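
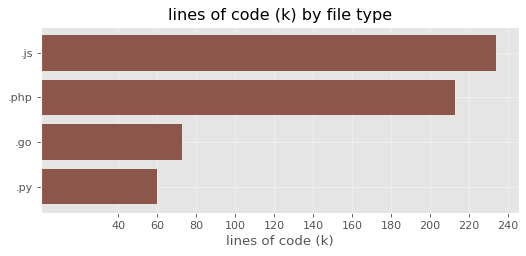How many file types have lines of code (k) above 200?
Above 200: .js, .php.

2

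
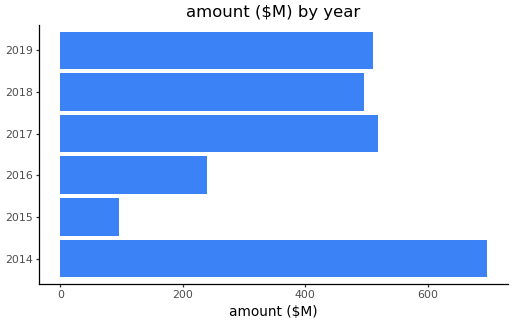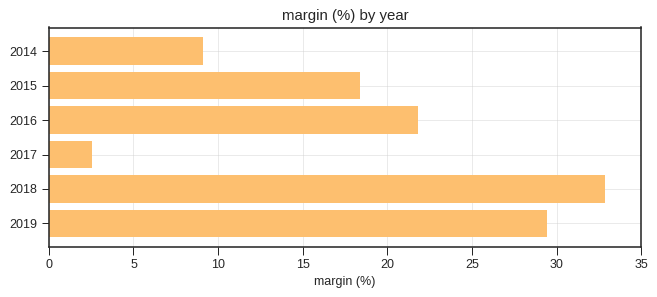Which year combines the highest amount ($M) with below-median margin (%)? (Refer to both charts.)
Chart 2 median margin (%) ≈ 20; below-median years: 2014, 2015, 2017. Among those, 2014 has the highest amount ($M) (≈ 700).

2014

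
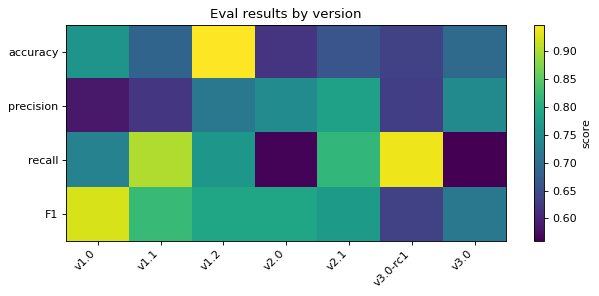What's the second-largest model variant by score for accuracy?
v1.0

Top 3 for accuracy: v1.2 ≈ 0.95, v1.0 ≈ 0.75, v3.0 ≈ 0.70.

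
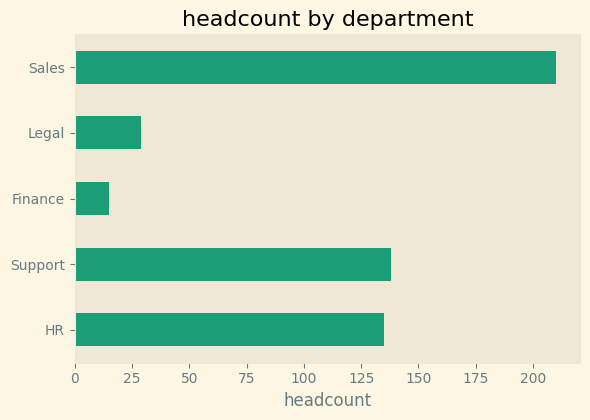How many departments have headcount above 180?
Above 180: Sales.

1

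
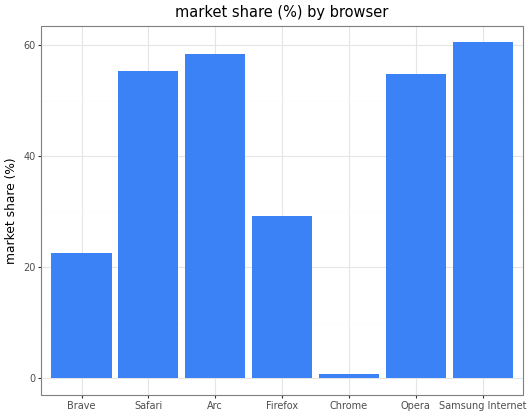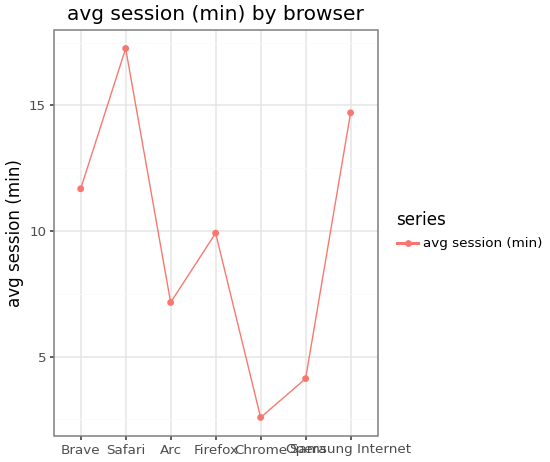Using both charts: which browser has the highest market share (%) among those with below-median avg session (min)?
Arc

Chart 2 median avg session (min) ≈ 10; below-median browsers: Arc, Chrome, Opera. Among those, Arc has the highest market share (%) (≈ 60).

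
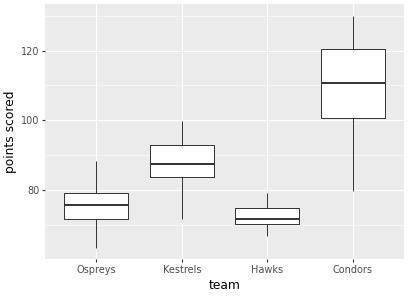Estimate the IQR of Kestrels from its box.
Q3 ≈ 95, Q1 ≈ 85; IQR ≈ 10.

≈ 10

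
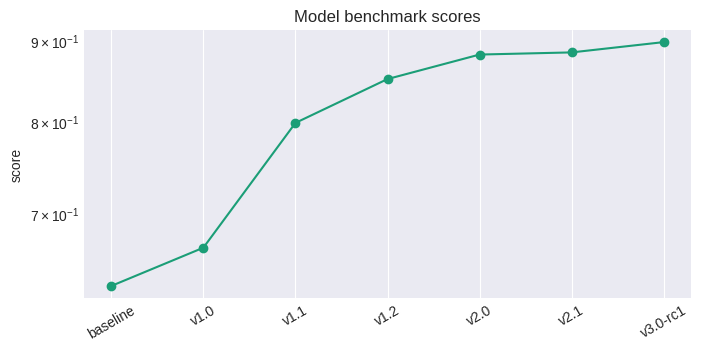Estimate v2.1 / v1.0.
v2.1 ≈ 0.90, v1.0 ≈ 0.65; 0.90/0.65 ≈ 1.38.

≈ 1.38×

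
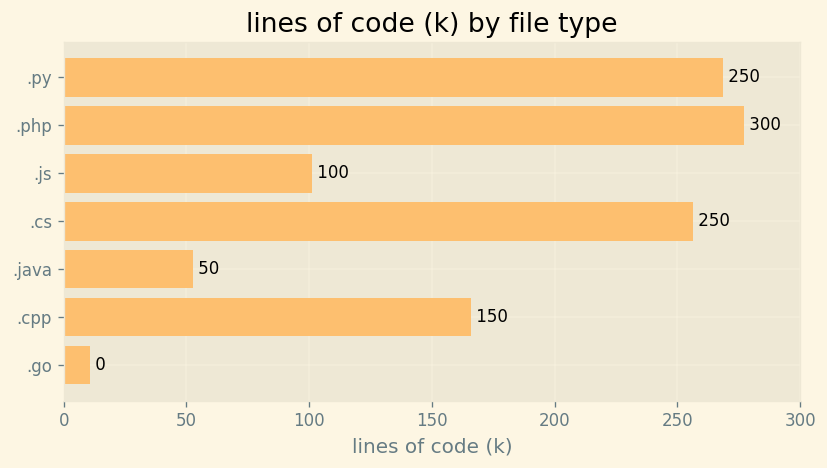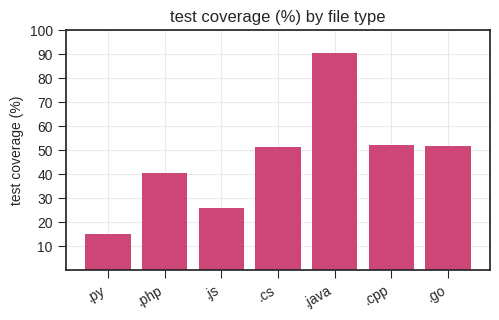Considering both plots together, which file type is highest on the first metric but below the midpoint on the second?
.php

Chart 2 median test coverage (%) ≈ 50; below-median file types: .py, .php, .js. Among those, .php has the highest lines of code (k) (≈ 300).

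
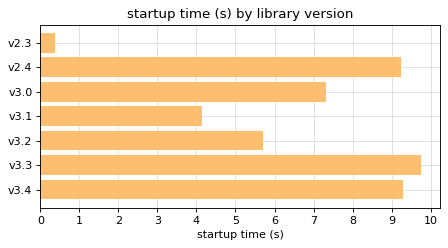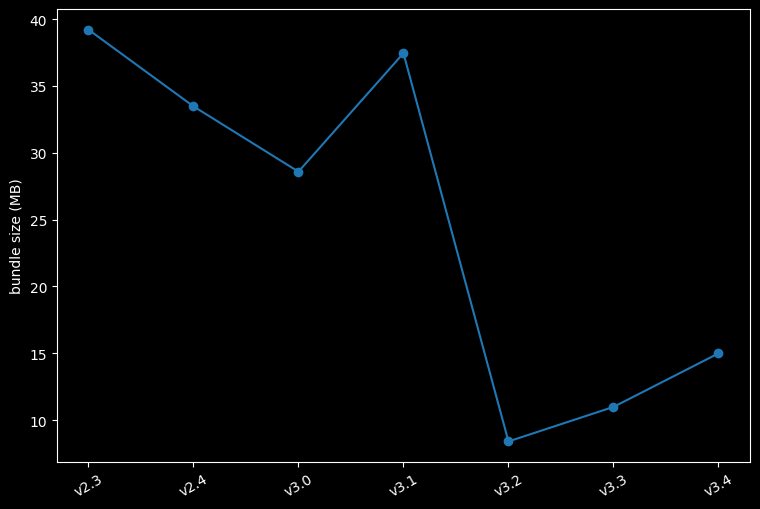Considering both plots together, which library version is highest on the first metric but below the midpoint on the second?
v3.3

Chart 2 median bundle size (MB) ≈ 30; below-median library versions: v3.2, v3.3, v3.4. Among those, v3.3 has the highest startup time (s) (≈ 10).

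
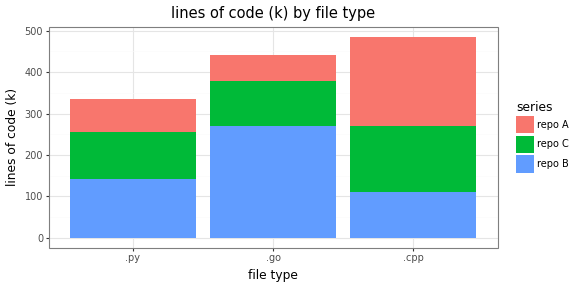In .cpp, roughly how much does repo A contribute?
≈ 250

repo A top ≈ 500, bottom ≈ 250; segment ≈ 250.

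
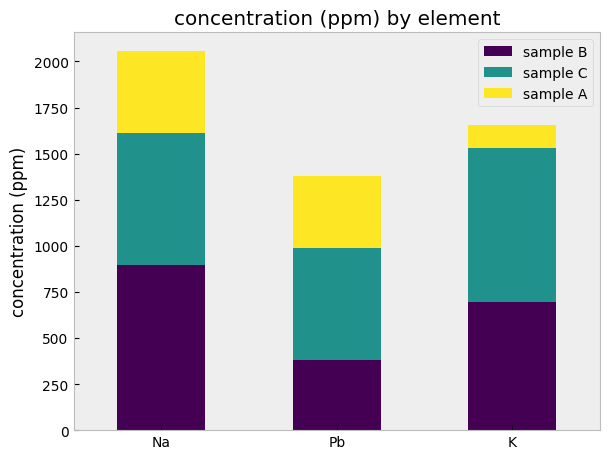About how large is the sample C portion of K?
sample C top ≈ 1600, bottom ≈ 600; segment ≈ 1000.

≈ 1000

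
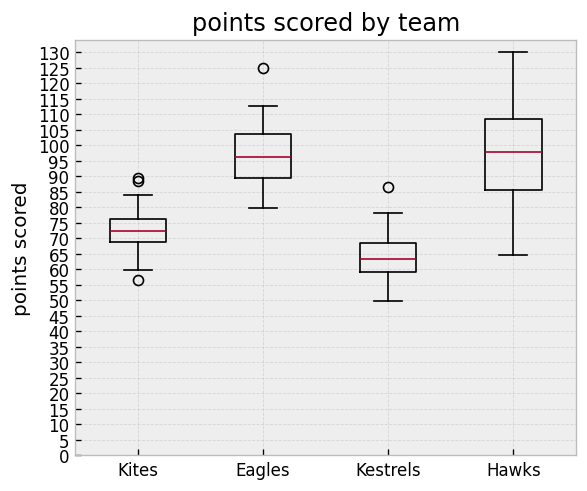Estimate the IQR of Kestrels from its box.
≈ 10

Q3 ≈ 70, Q1 ≈ 60; IQR ≈ 10.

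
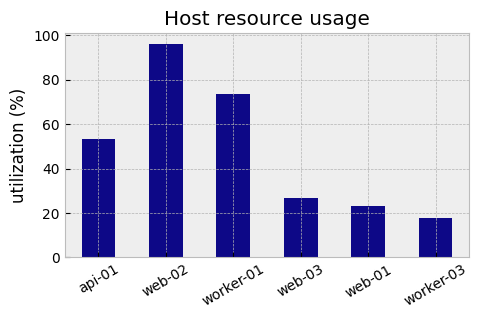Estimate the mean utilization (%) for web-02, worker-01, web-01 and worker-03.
(100 + 70 + 20 + 20) / 4 ≈ 52.

≈ 52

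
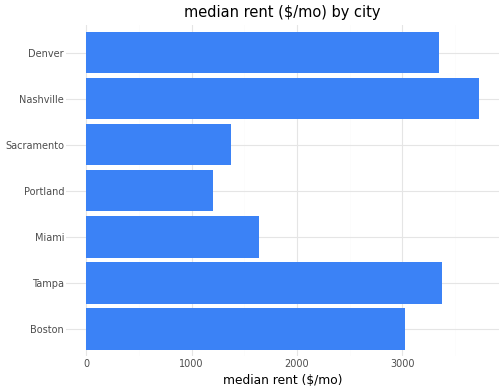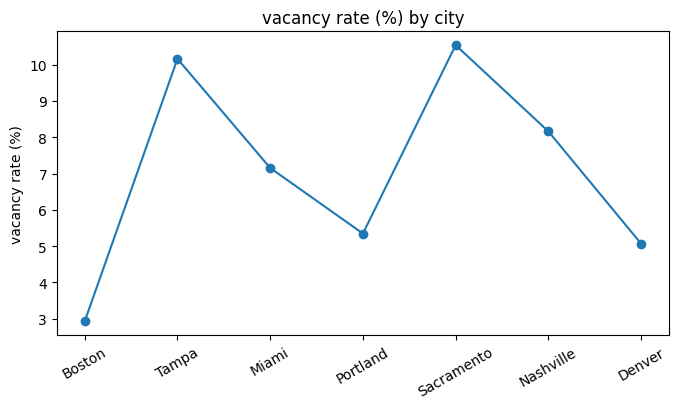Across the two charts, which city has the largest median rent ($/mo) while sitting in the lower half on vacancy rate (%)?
Denver

Chart 2 median vacancy rate (%) ≈ 7; below-median cities: Boston, Portland, Denver. Among those, Denver has the highest median rent ($/mo) (≈ 3500).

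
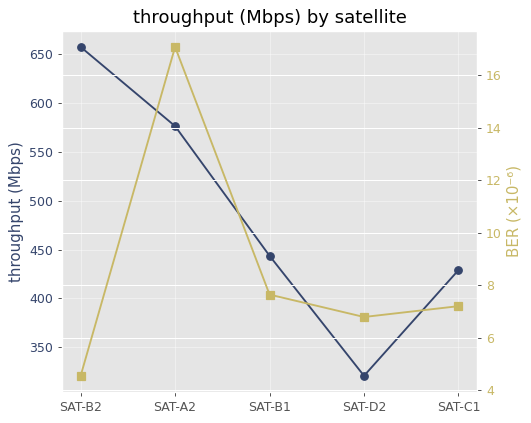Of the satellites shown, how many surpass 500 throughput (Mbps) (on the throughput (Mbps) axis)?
2

Above 500: SAT-B2, SAT-A2.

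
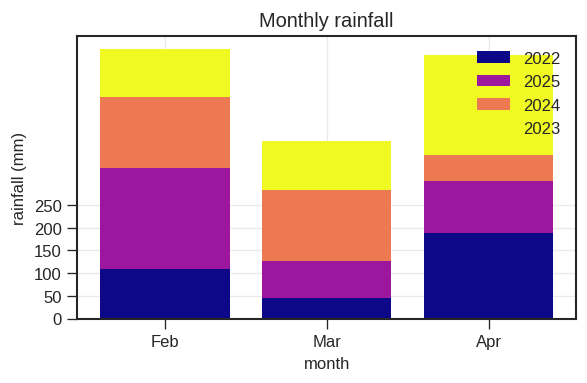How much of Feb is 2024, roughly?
2024 top ≈ 500, bottom ≈ 350; segment ≈ 150.

≈ 150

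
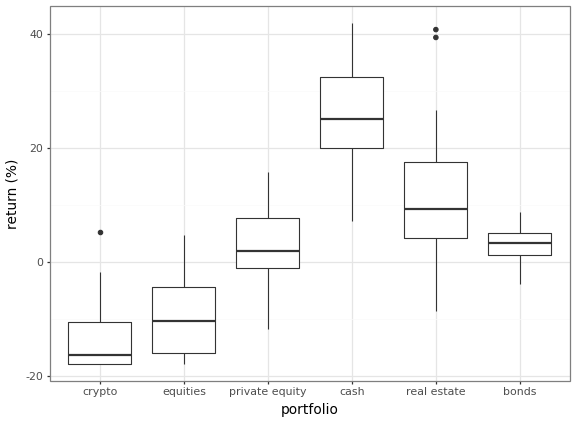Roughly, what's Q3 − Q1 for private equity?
≈ 10

Q3 ≈ 10, Q1 ≈ 0; IQR ≈ 10.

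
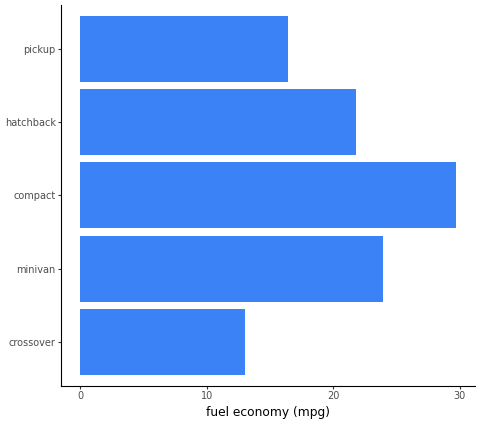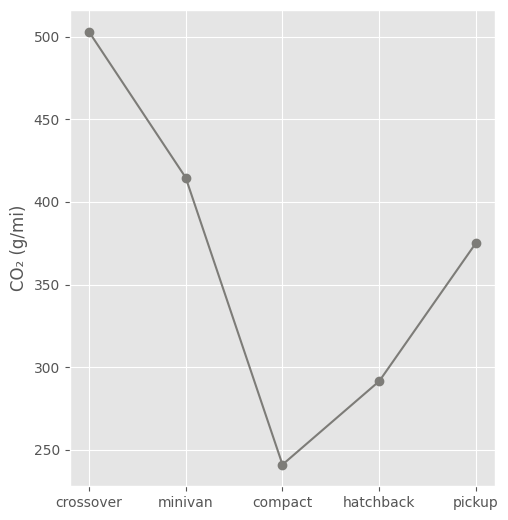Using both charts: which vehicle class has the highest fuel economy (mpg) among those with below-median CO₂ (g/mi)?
Chart 2 median CO₂ (g/mi) ≈ 400; below-median vehicle classes: compact, hatchback. Among those, compact has the highest fuel economy (mpg) (≈ 30).

compact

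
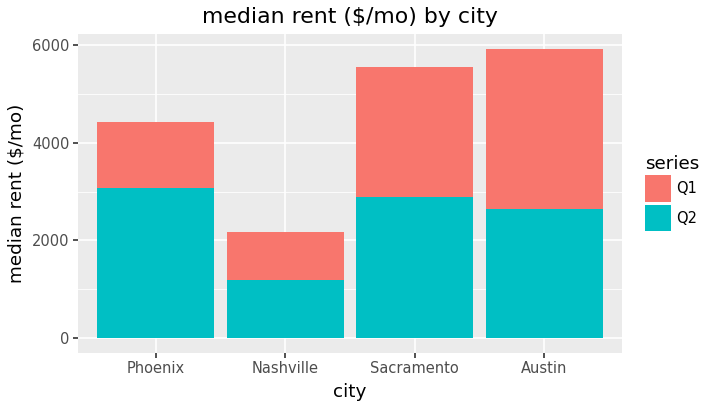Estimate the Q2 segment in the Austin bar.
≈ 2500

Q2 top ≈ 2500, bottom ≈ 0; segment ≈ 2500.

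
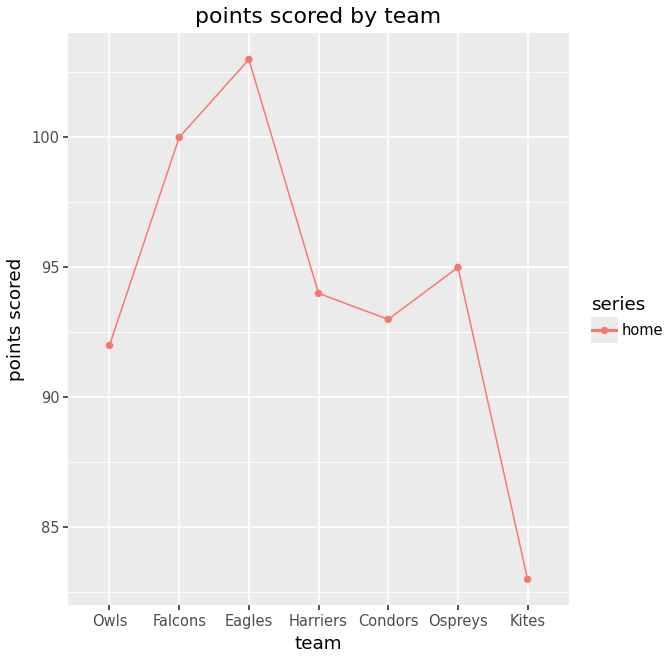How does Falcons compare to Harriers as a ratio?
Falcons ≈ 100, Harriers ≈ 94; 100/94 ≈ 1.06.

≈ 1.06×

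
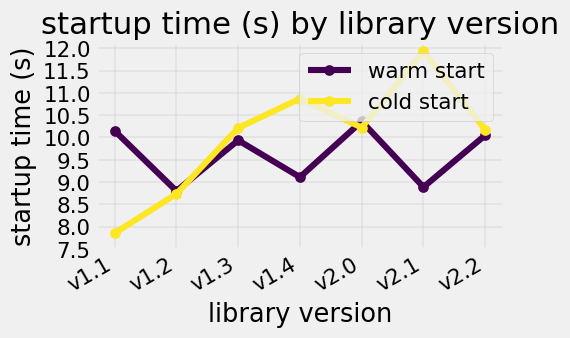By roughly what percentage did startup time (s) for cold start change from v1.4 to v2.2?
v1.4 ≈ 11.0, v2.2 ≈ 10.0; (10.0 − 11.0) / 11.0 ≈ -9.1%.

≈ -9.1%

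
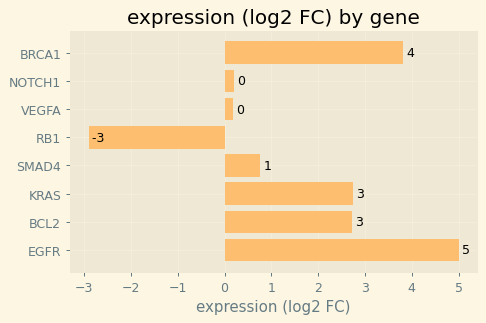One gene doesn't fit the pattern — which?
RB1 ≈ -3; the rest sit between ≈ 0 and ≈ 5.

RB1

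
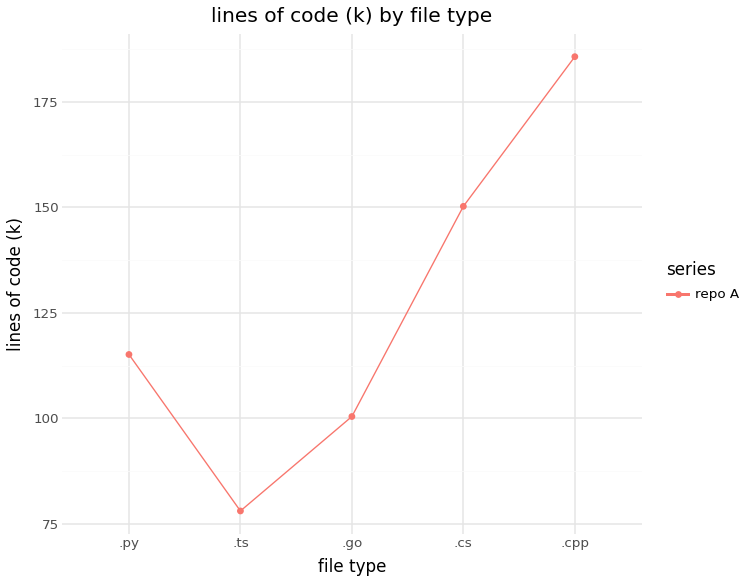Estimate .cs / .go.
≈ 1.5×

.cs ≈ 150, .go ≈ 100; 150/100 ≈ 1.5.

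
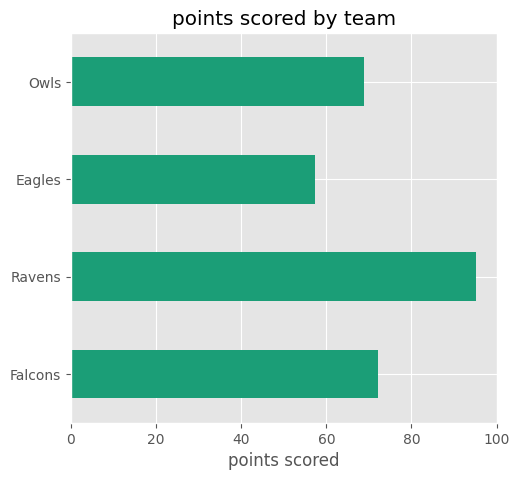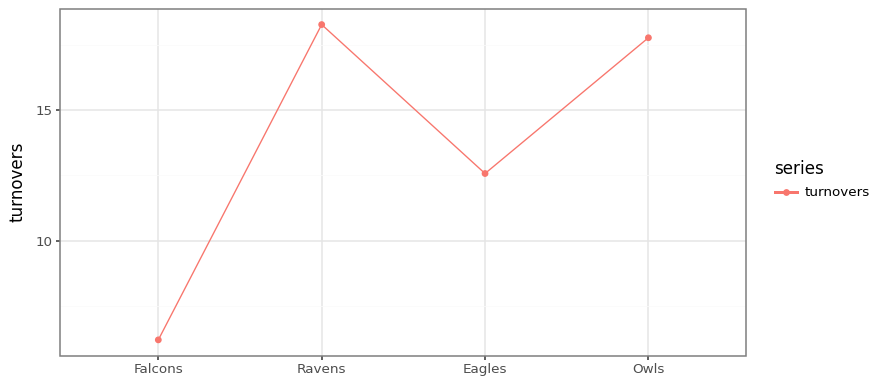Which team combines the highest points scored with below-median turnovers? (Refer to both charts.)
Chart 2 median turnovers ≈ 16; below-median teams: Falcons, Eagles. Among those, Falcons has the highest points scored (≈ 70).

Falcons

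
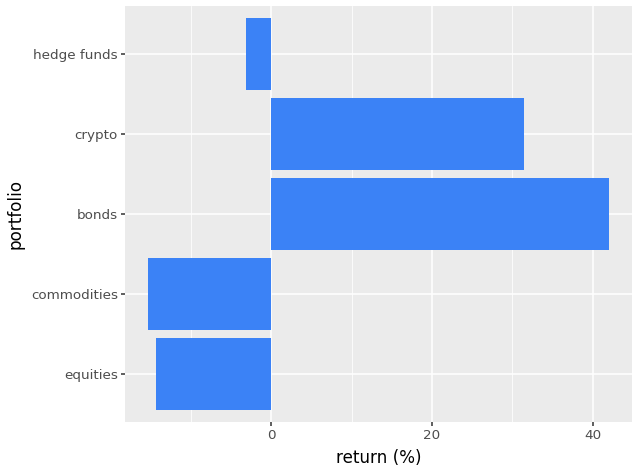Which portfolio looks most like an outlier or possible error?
bonds ≈ 40; the rest sit between ≈ -15 and ≈ 30.

bonds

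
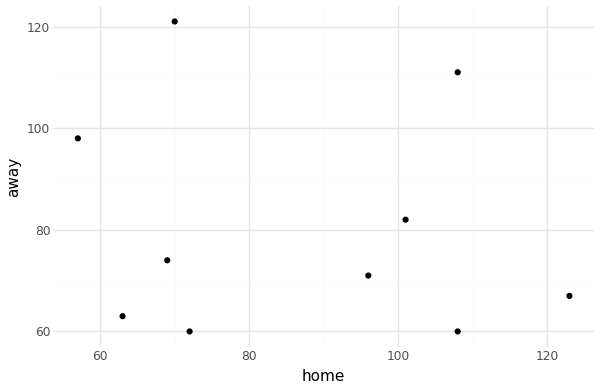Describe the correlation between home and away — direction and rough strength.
no clear correlation

Points are roughly uncorrelated; weak (|r| ≈ 0.2).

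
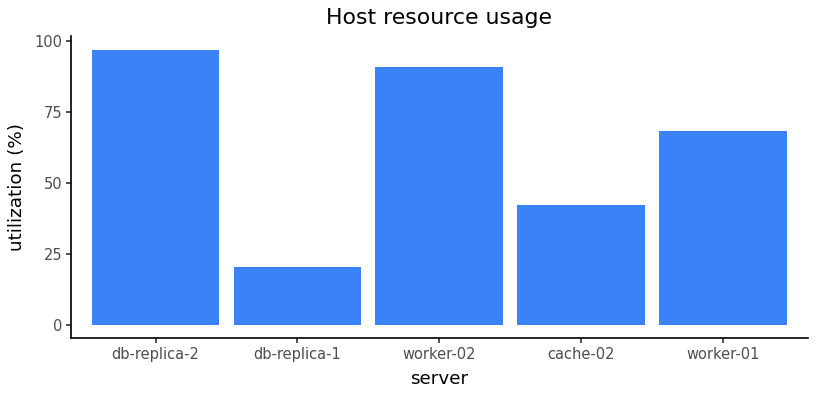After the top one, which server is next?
Top 3: db-replica-2 ≈ 100, worker-02 ≈ 90, worker-01 ≈ 70.

worker-02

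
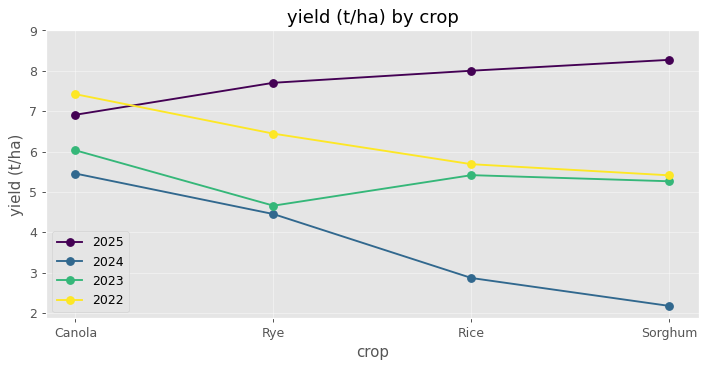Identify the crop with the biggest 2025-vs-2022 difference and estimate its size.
Sorghum: 2025 ≈ 8, 2022 ≈ 5 → gap ≈ 3. Next-largest (Rice) is only ≈ 2.

Sorghum, ≈ 3 t/ha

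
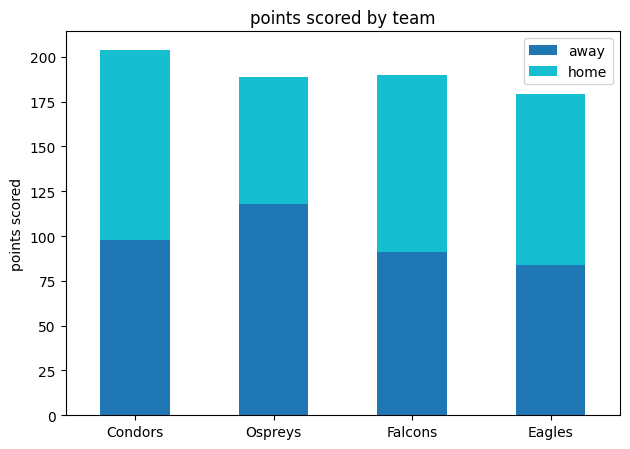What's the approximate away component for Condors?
≈ 100

away top ≈ 100, bottom ≈ 0; segment ≈ 100.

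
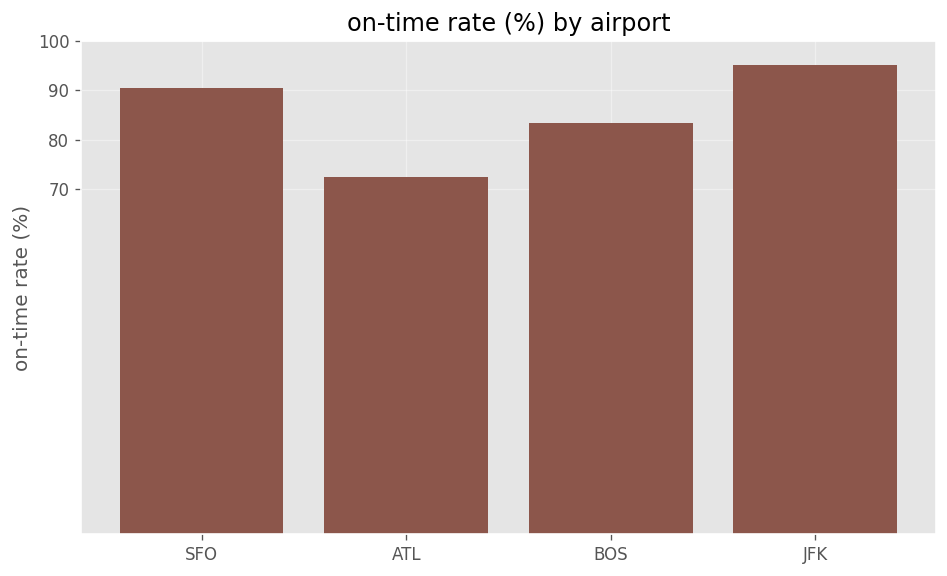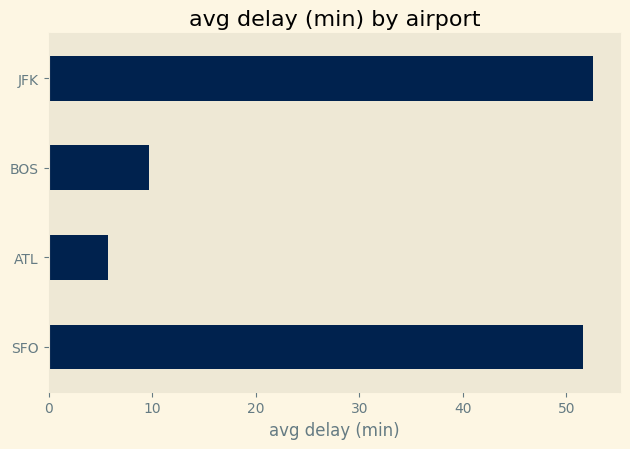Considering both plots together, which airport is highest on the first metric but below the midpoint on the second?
Chart 2 median avg delay (min) ≈ 30; below-median airports: ATL, BOS. Among those, BOS has the highest on-time rate (%) (≈ 80).

BOS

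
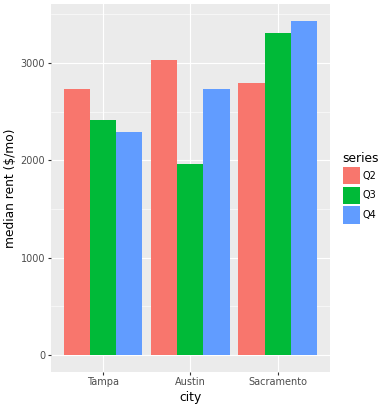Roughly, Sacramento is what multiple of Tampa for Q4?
Sacramento ≈ 3500, Tampa ≈ 2500; 3500/2500 ≈ 1.4.

≈ 1.4×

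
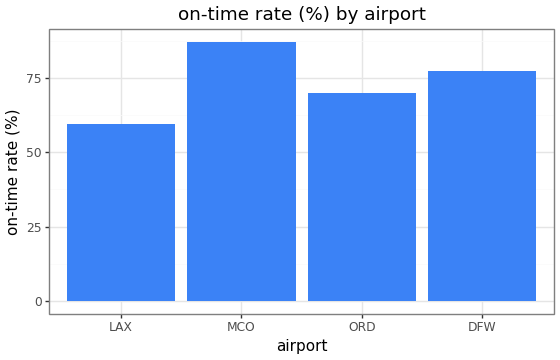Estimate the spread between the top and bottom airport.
≈ 30

Max MCO ≈ 90, min LAX ≈ 60; range ≈ 30.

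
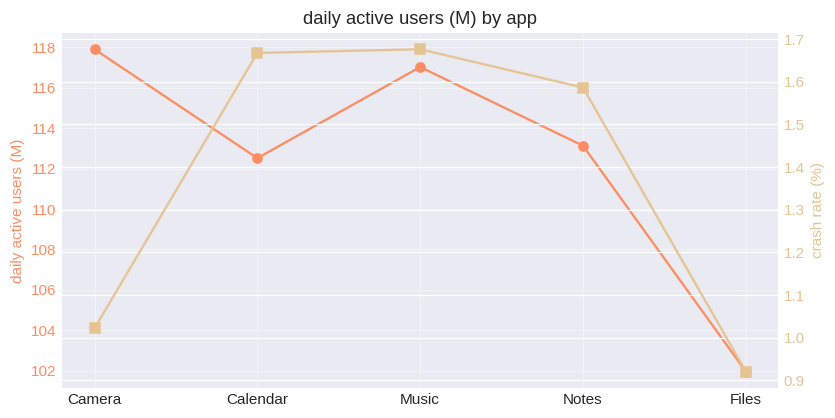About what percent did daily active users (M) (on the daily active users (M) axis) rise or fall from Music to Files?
≈ -13.6%

Music ≈ 118, Files ≈ 102; (102 − 118) / 118 ≈ -13.6%.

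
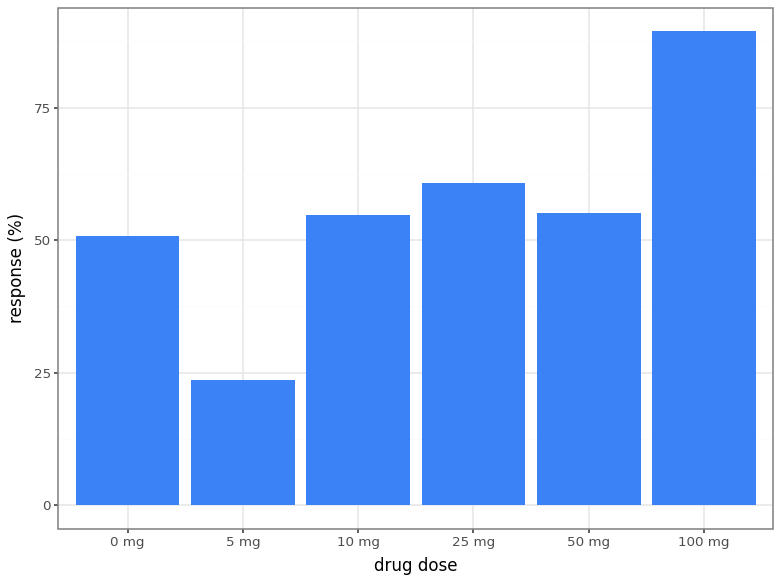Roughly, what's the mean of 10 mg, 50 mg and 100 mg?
≈ 67

(50 + 60 + 90) / 3 ≈ 67.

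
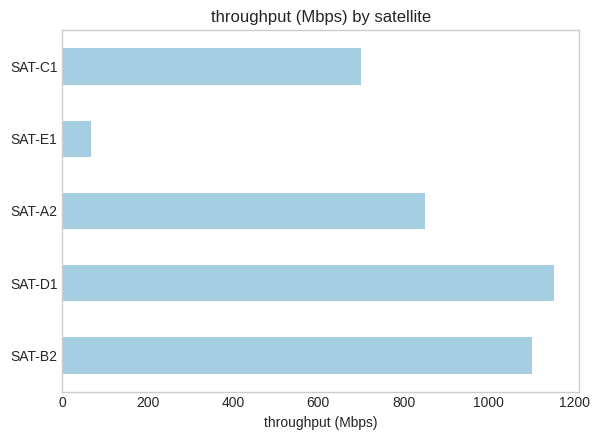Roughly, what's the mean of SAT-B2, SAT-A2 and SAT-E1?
(1100 + 900 + 100) / 3 ≈ 700.

≈ 700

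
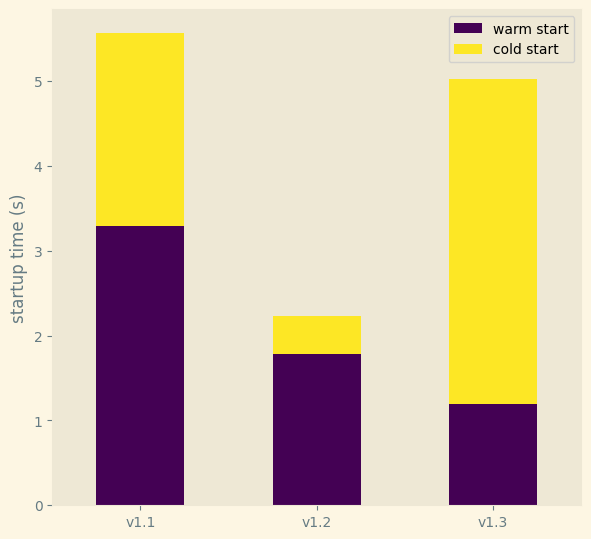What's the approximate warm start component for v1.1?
≈ 3.5

warm start top ≈ 3.5, bottom ≈ 0.0; segment ≈ 3.5.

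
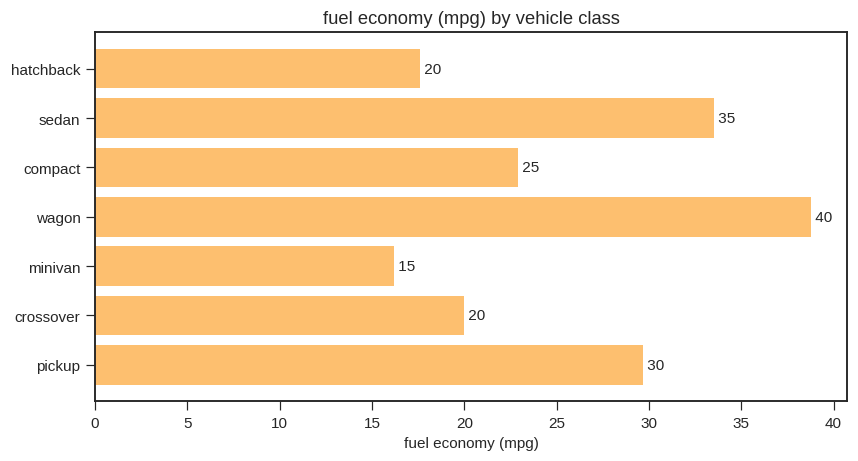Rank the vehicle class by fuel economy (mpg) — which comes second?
sedan

Top 3: wagon ≈ 40, sedan ≈ 35, pickup ≈ 30.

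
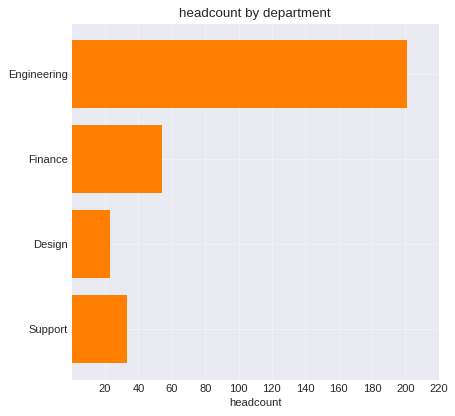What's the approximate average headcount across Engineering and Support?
(200 + 40) / 2 ≈ 120.

≈ 120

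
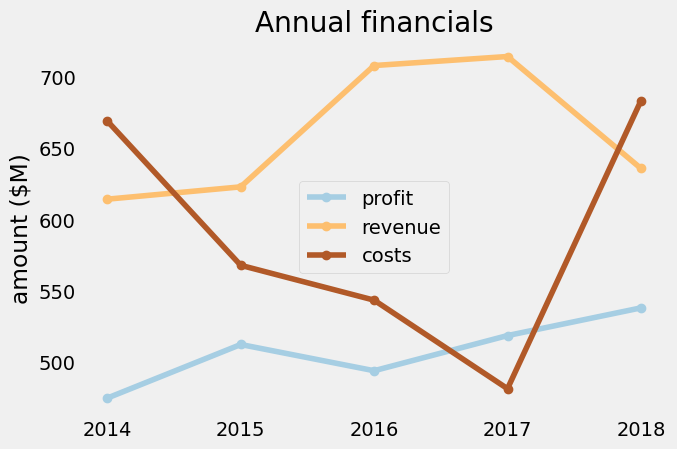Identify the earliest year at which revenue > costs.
2014: revenue ≈ 620 vs costs ≈ 660 (not yet); 2015: revenue ≈ 620 vs costs ≈ 560 (first crossover).

2015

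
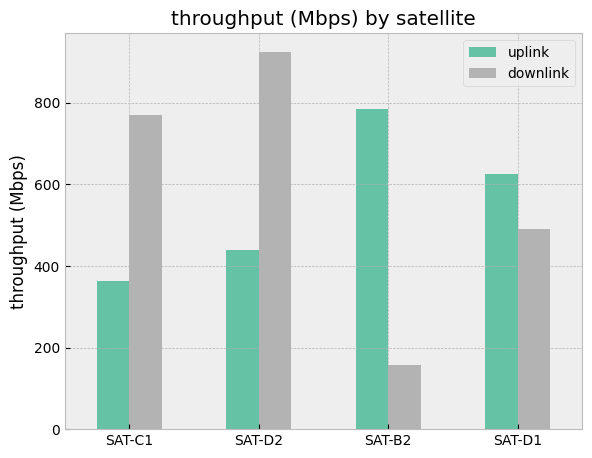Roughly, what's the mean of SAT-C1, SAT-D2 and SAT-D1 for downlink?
(800 + 900 + 500) / 3 ≈ 733.

≈ 733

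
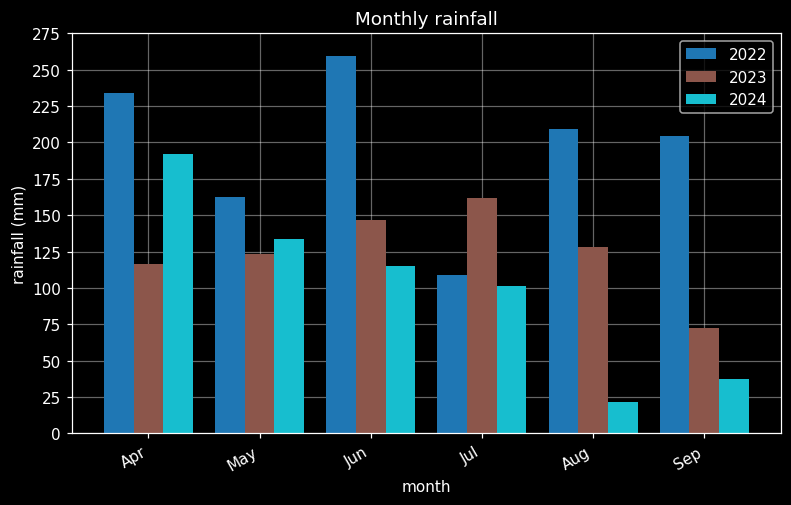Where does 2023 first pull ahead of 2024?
May: 2023 ≈ 125 vs 2024 ≈ 125 (not yet); Jun: 2023 ≈ 150 vs 2024 ≈ 125 (first crossover).

Jun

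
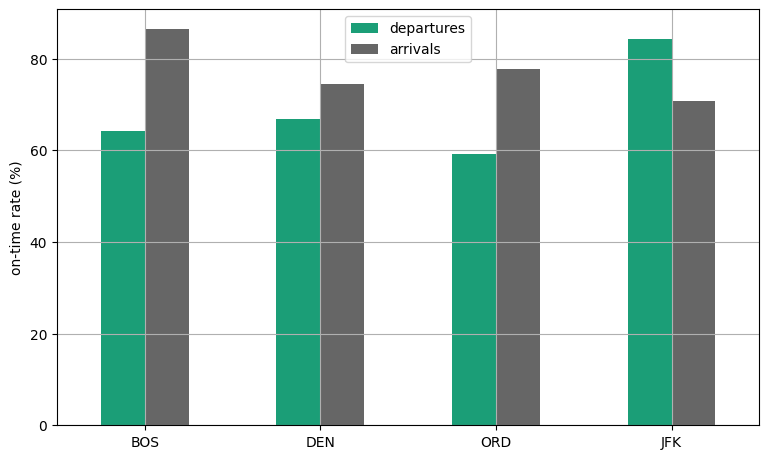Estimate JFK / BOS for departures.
JFK ≈ 80, BOS ≈ 60; 80/60 ≈ 1.33.

≈ 1.33×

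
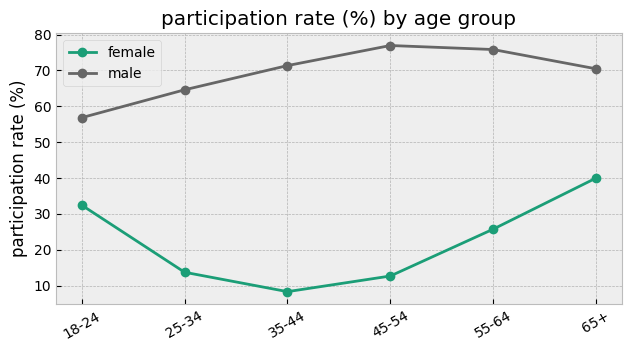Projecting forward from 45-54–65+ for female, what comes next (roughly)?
≈ 55

Last three: 10, 30, 40 → slope ≈ 15/step → next ≈ 55.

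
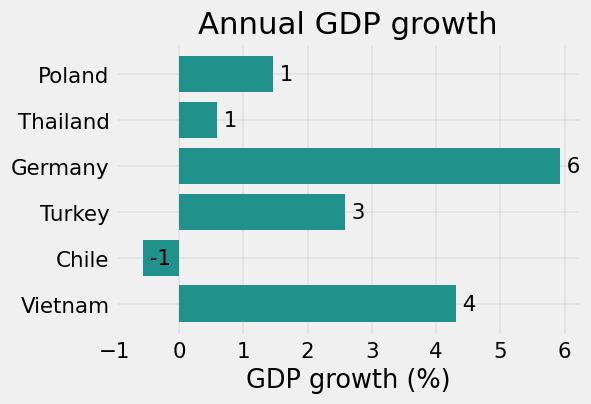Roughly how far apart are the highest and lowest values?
≈ 7

Max Germany ≈ 6, min Chile ≈ -1; range ≈ 7.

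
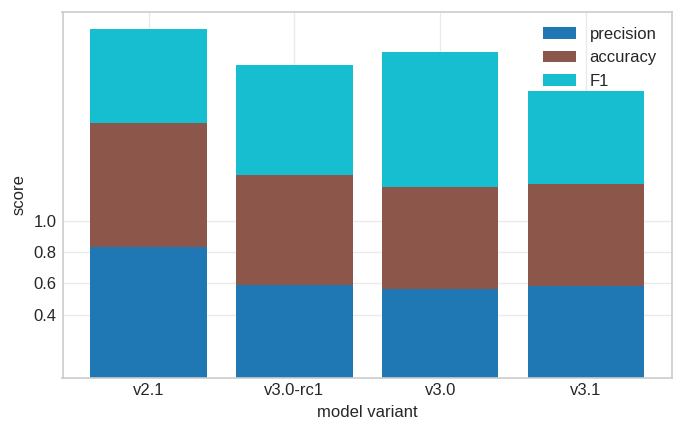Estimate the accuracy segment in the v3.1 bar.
accuracy top ≈ 1.2, bottom ≈ 0.6; segment ≈ 0.6.

≈ 0.6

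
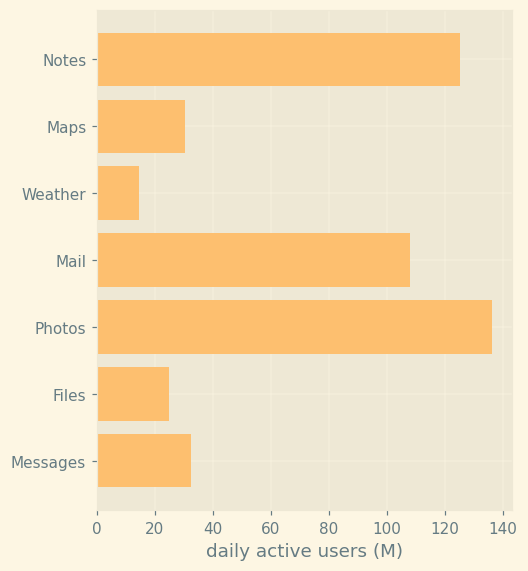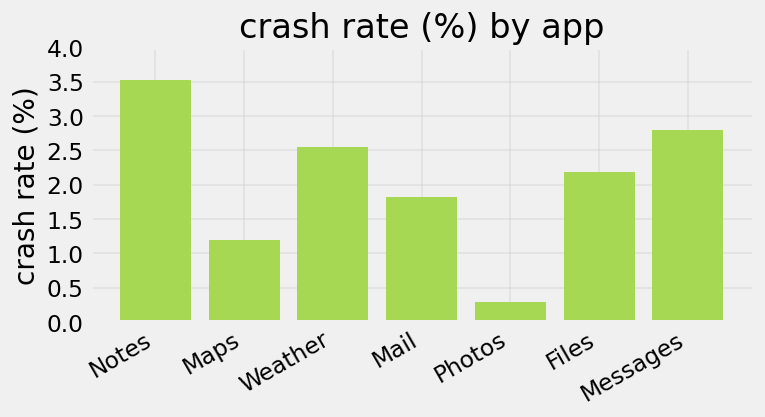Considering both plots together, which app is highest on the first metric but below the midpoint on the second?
Photos

Chart 2 median crash rate (%) ≈ 2; below-median apps: Maps, Mail, Photos. Among those, Photos has the highest daily active users (M) (≈ 140).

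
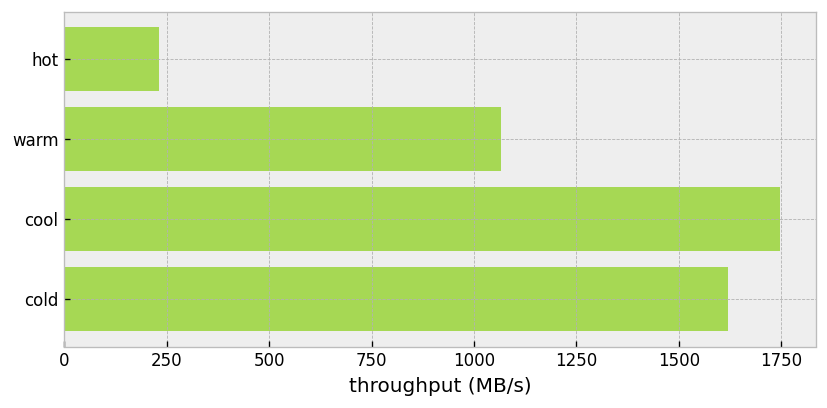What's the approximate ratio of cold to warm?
cold ≈ 1600, warm ≈ 1000; 1600/1000 ≈ 1.6.

≈ 1.6×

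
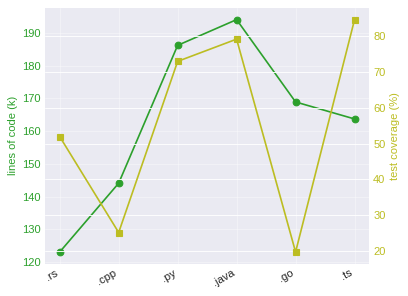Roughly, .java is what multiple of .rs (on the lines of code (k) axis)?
≈ 1.58×

.java ≈ 190, .rs ≈ 120; 190/120 ≈ 1.58.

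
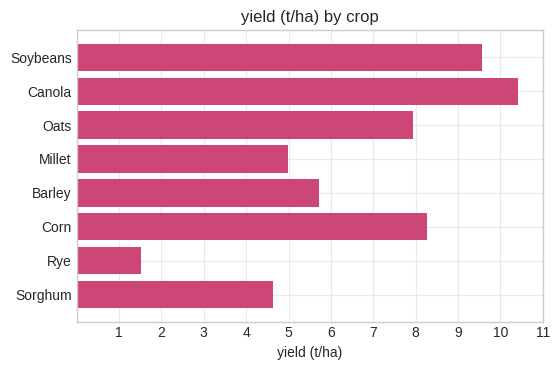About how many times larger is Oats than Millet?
≈ 1.6×

Oats ≈ 8, Millet ≈ 5; 8/5 ≈ 1.6.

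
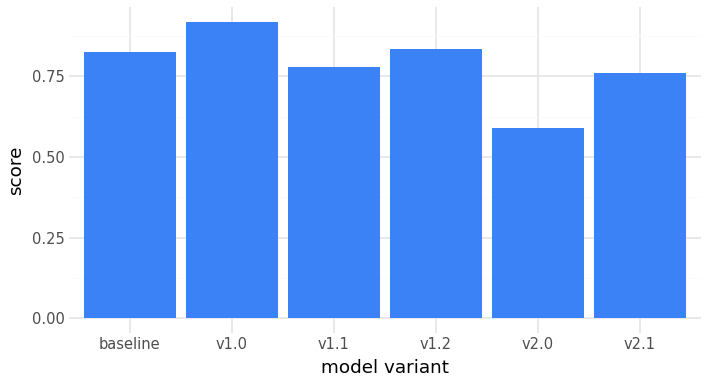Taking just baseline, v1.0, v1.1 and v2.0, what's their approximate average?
≈ 0.78

(0.8 + 0.9 + 0.8 + 0.6) / 4 ≈ 0.78.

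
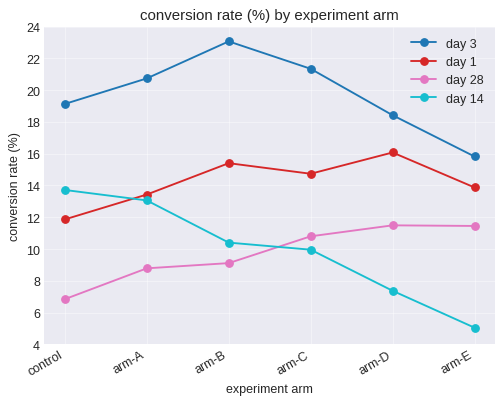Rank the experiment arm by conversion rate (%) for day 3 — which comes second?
Top 3 for day 3: arm-B ≈ 24, arm-C ≈ 22, arm-A ≈ 20.

arm-C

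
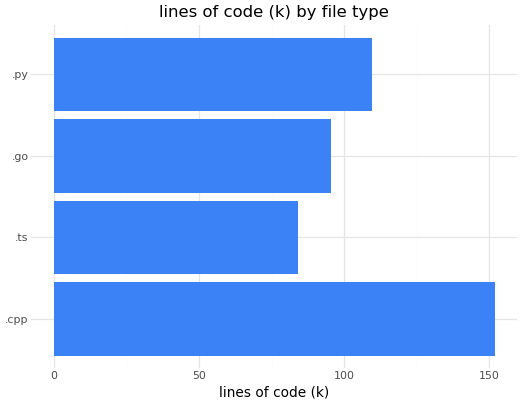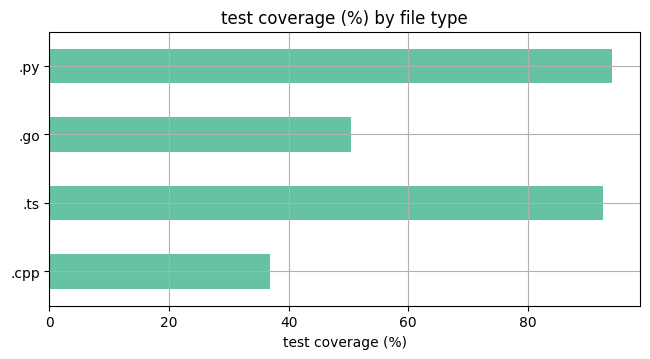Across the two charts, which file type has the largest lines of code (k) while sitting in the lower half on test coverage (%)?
.cpp

Chart 2 median test coverage (%) ≈ 70; below-median file types: .cpp, .go. Among those, .cpp has the highest lines of code (k) (≈ 160).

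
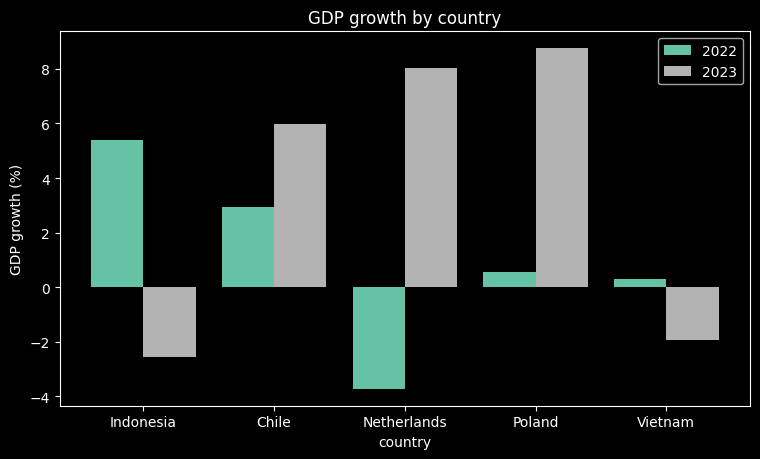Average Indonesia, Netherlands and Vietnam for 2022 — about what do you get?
≈ 1

(6 + -4 + 0) / 3 ≈ 1.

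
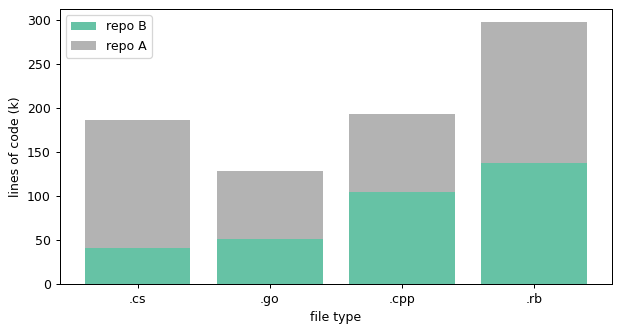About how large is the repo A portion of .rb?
≈ 175

repo A top ≈ 300, bottom ≈ 125; segment ≈ 175.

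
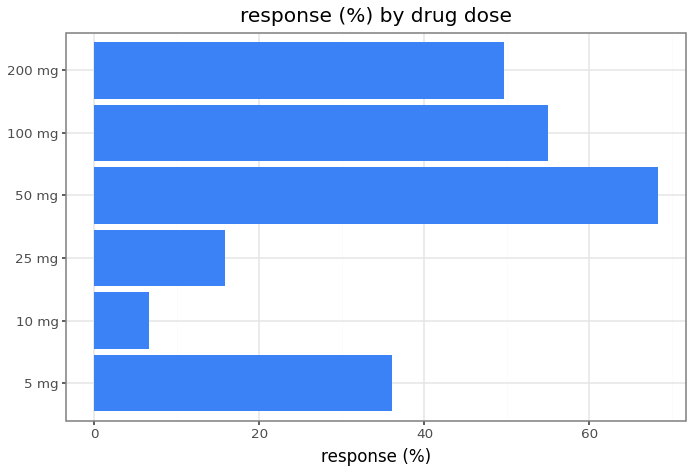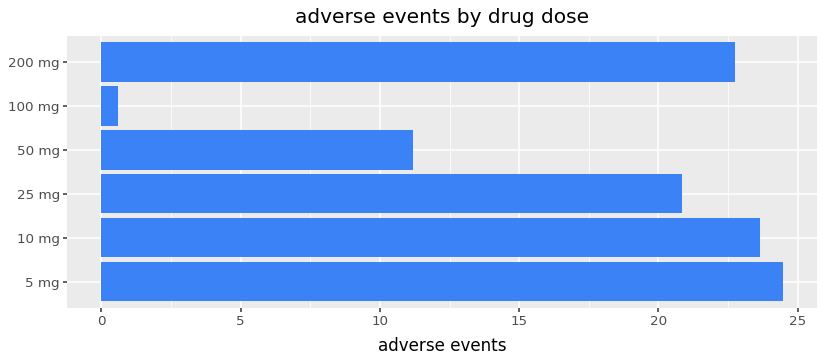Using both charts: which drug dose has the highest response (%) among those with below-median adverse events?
Chart 2 median adverse events ≈ 20; below-median drug doses: 25 mg, 50 mg, 100 mg. Among those, 50 mg has the highest response (%) (≈ 70).

50 mg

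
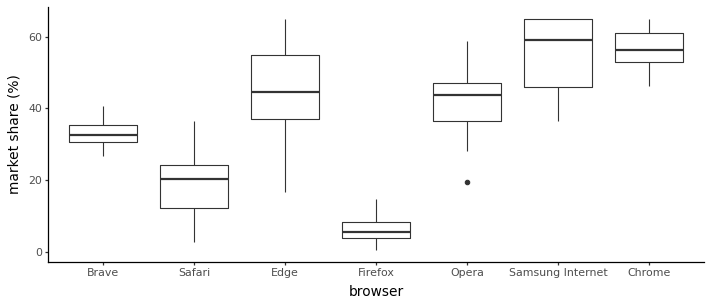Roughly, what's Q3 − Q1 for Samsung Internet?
Q3 ≈ 65, Q1 ≈ 45; IQR ≈ 20.

≈ 20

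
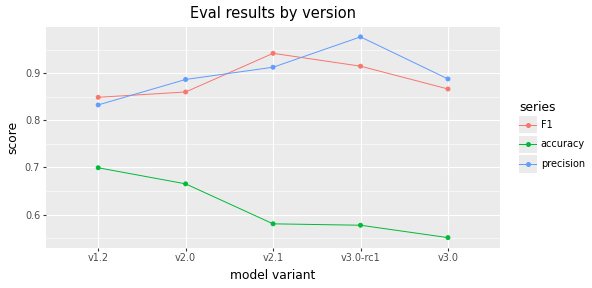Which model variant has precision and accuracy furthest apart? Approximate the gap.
v3.0-rc1, ≈ 0.40

v3.0-rc1: precision ≈ 1.00, accuracy ≈ 0.60 → gap ≈ 0.40. Next-largest (v3.0) is only ≈ 0.35.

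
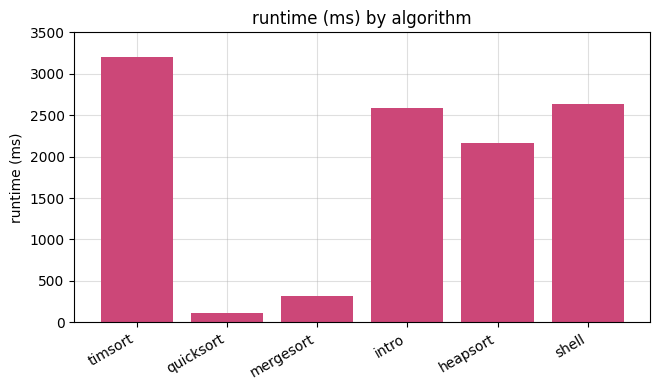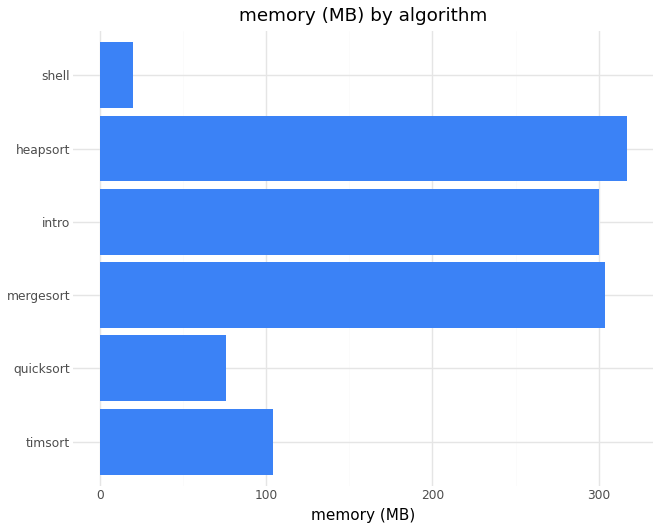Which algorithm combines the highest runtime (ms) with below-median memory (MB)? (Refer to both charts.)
timsort

Chart 2 median memory (MB) ≈ 200; below-median algorithms: timsort, quicksort, shell. Among those, timsort has the highest runtime (ms) (≈ 3000).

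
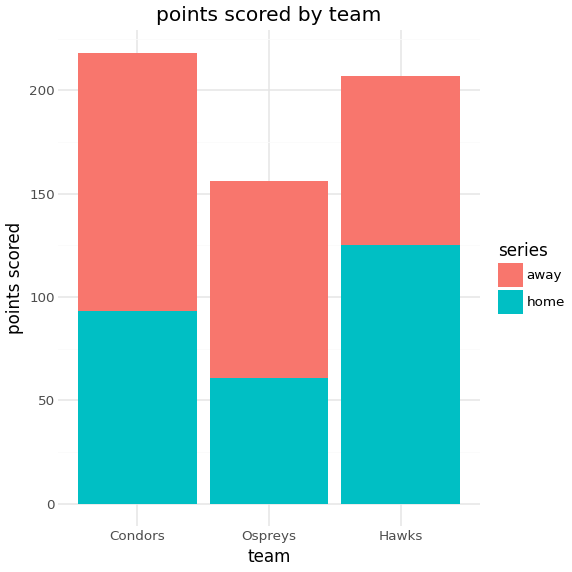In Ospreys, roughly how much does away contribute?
≈ 100

away top ≈ 160, bottom ≈ 60; segment ≈ 100.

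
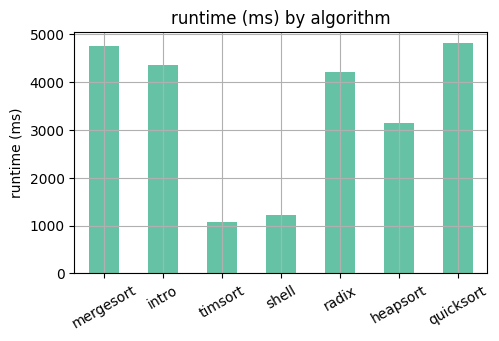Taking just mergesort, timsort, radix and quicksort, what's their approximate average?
(5000 + 1000 + 4000 + 5000) / 4 ≈ 3750.

≈ 3750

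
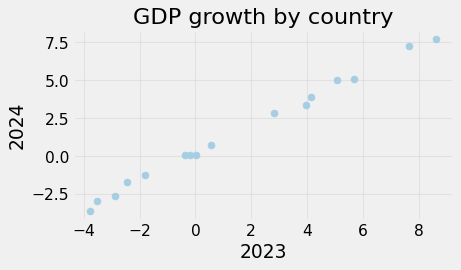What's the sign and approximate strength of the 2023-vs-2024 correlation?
positive, strong

Points are positively correlated; strong (|r| ≈ 1.0).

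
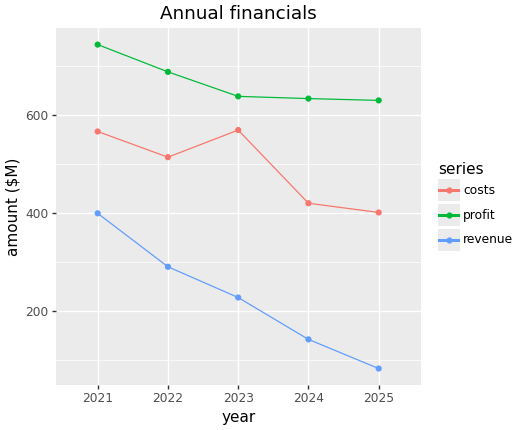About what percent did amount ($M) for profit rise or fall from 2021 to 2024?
2021 ≈ 700, 2024 ≈ 600; (600 − 700) / 700 ≈ -14.3%.

≈ -14.3%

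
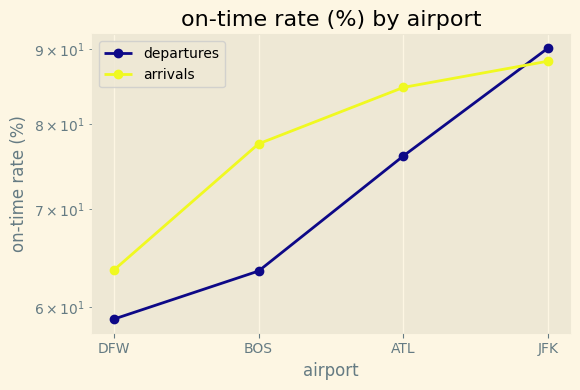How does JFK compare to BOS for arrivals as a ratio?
≈ 1.12×

JFK ≈ 90, BOS ≈ 80; 90/80 ≈ 1.12.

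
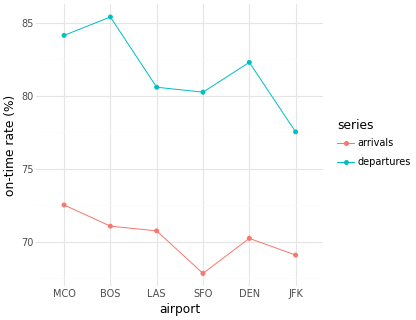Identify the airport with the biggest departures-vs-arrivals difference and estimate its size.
BOS: departures ≈ 86, arrivals ≈ 72 → gap ≈ 14. Next-largest (SFO) is only ≈ 12.

BOS, ≈ 14 %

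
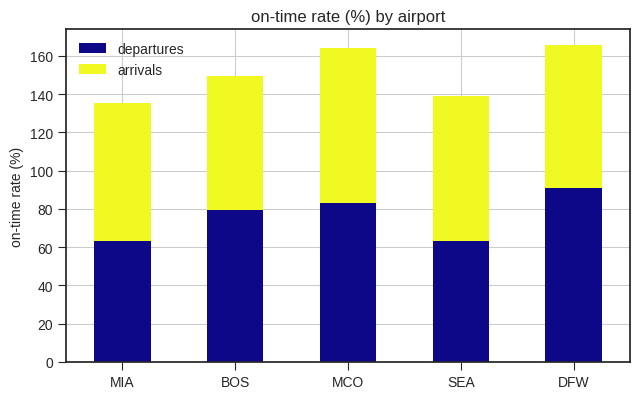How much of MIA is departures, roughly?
≈ 60

departures top ≈ 60, bottom ≈ 0; segment ≈ 60.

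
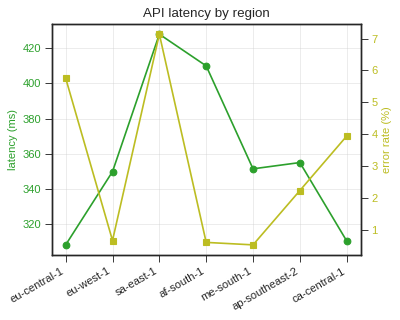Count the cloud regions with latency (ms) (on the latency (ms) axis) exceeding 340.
5

Above 340: eu-west-1, sa-east-1, af-south-1, me-south-1, ap-southeast-2.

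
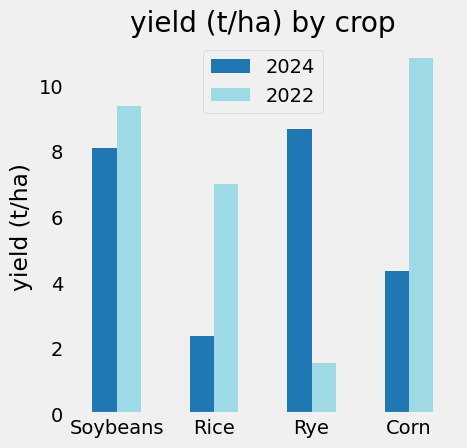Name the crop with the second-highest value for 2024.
Top 3 for 2024: Rye ≈ 9, Soybeans ≈ 8, Corn ≈ 4.

Soybeans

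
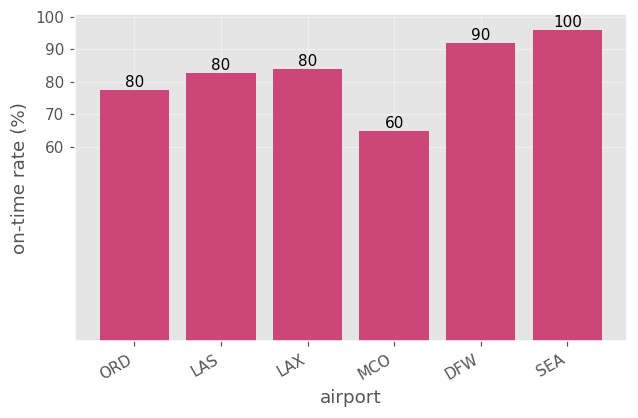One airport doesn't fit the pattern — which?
MCO ≈ 60; the rest sit between ≈ 80 and ≈ 100.

MCO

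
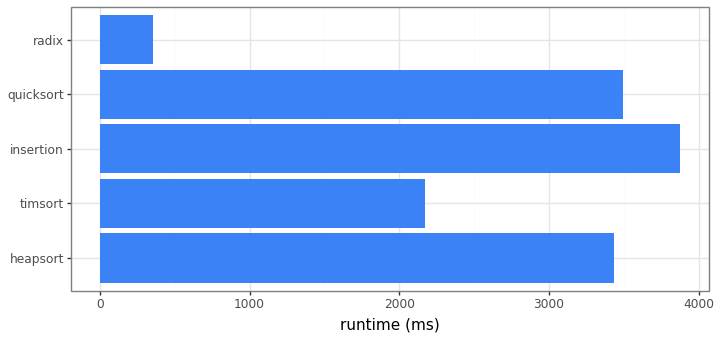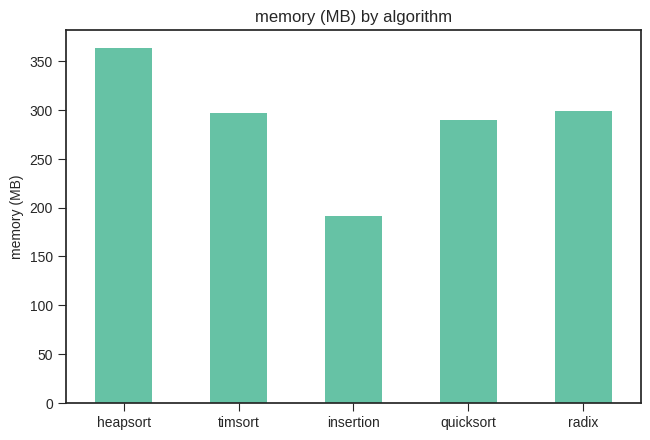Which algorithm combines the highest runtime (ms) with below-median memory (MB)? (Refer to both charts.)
insertion

Chart 2 median memory (MB) ≈ 300; below-median algorithms: insertion, quicksort. Among those, insertion has the highest runtime (ms) (≈ 4000).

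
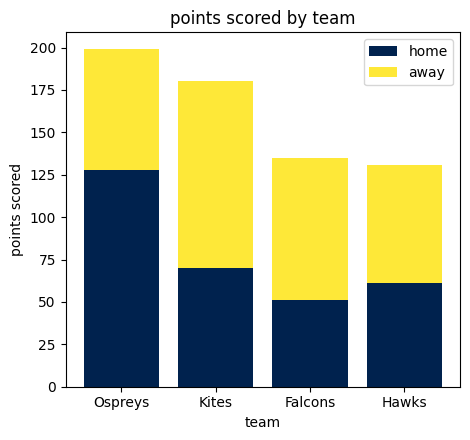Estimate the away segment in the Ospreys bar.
≈ 80

away top ≈ 200, bottom ≈ 120; segment ≈ 80.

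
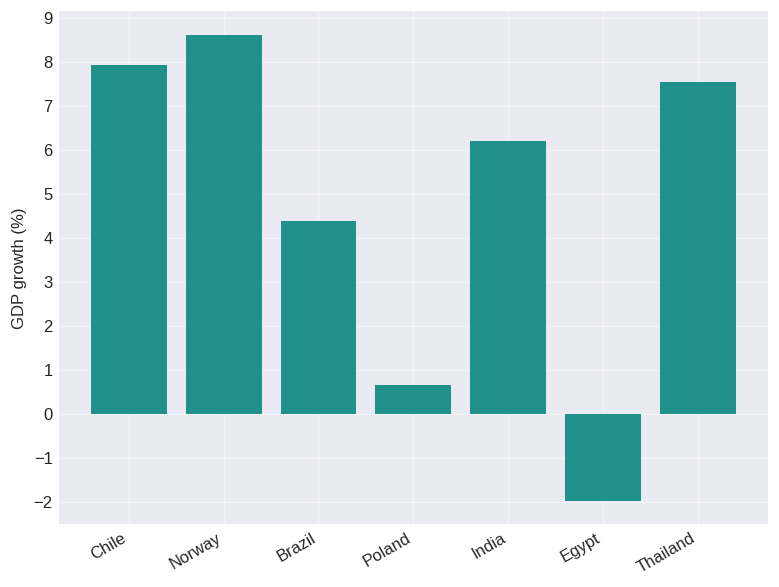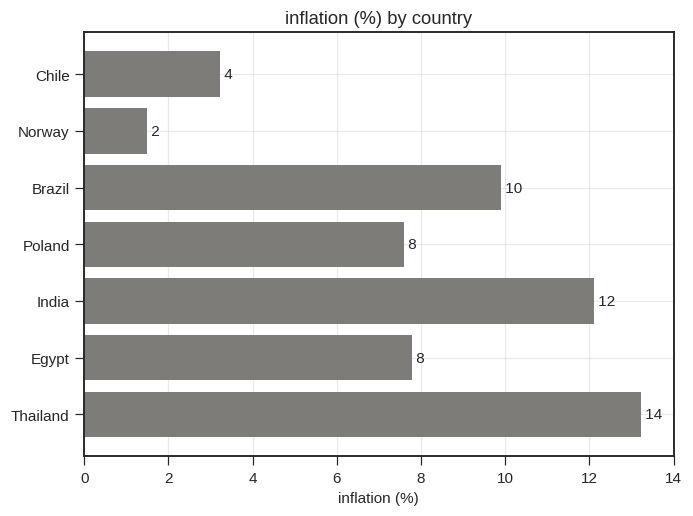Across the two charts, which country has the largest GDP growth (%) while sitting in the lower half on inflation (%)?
Chart 2 median inflation (%) ≈ 8; below-median countries: Chile, Norway, Poland. Among those, Norway has the highest GDP growth (%) (≈ 9).

Norway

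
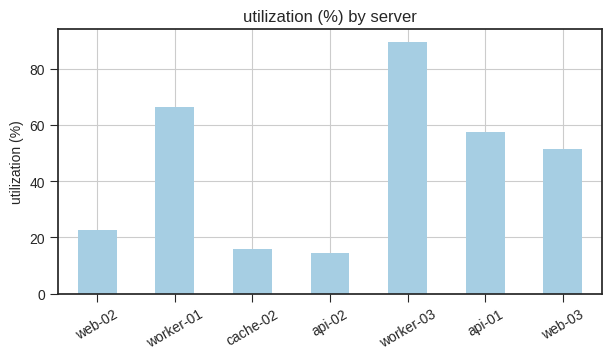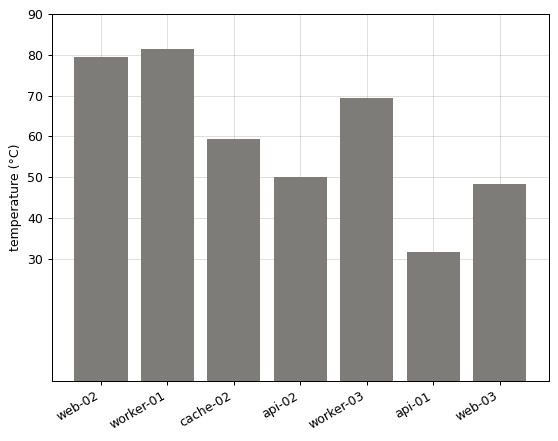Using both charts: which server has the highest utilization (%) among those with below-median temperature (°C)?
Chart 2 median temperature (°C) ≈ 60; below-median servers: api-02, api-01, web-03. Among those, api-01 has the highest utilization (%) (≈ 60).

api-01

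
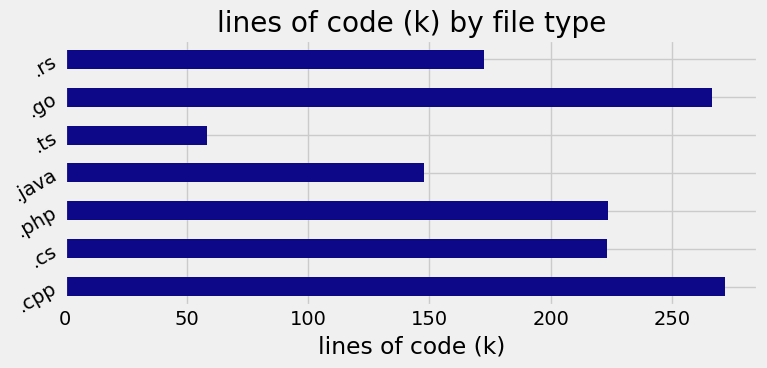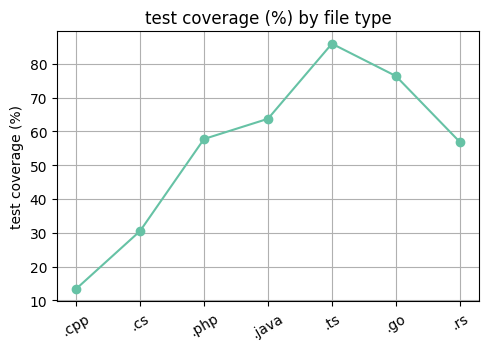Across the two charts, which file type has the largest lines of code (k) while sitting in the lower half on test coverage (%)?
.cpp

Chart 2 median test coverage (%) ≈ 60; below-median file types: .cpp, .cs, .rs. Among those, .cpp has the highest lines of code (k) (≈ 275).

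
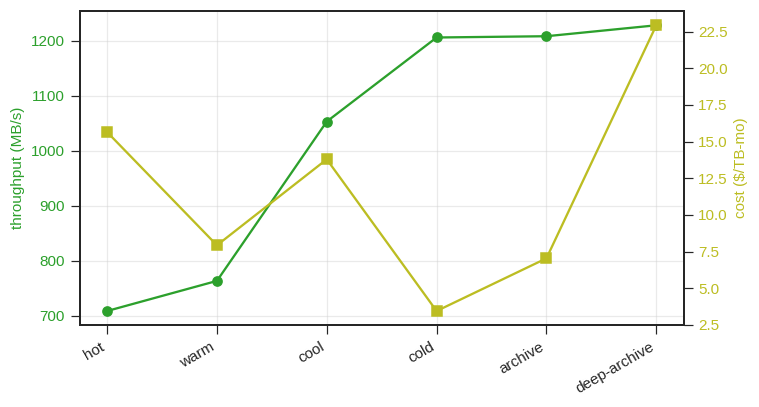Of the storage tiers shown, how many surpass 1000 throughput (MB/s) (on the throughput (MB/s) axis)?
4

Above 1000: cool, cold, archive, deep-archive.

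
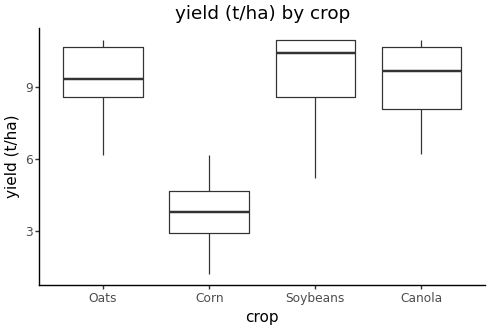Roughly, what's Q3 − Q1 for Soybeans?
Q3 ≈ 11, Q1 ≈ 9; IQR ≈ 2.

≈ 2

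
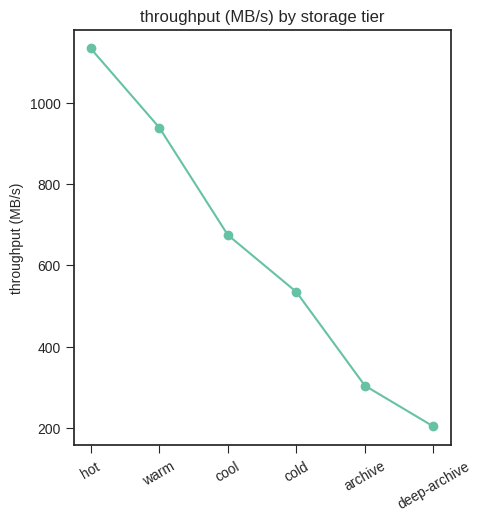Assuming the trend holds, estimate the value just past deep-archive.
≈ 50

Last three: 500, 300, 200 → slope ≈ -150/step → next ≈ 50.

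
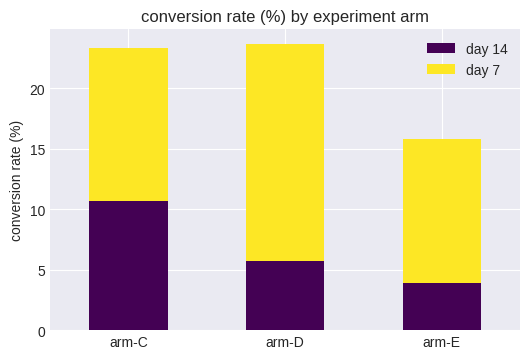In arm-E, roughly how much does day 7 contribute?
≈ 12

day 7 top ≈ 16, bottom ≈ 4; segment ≈ 12.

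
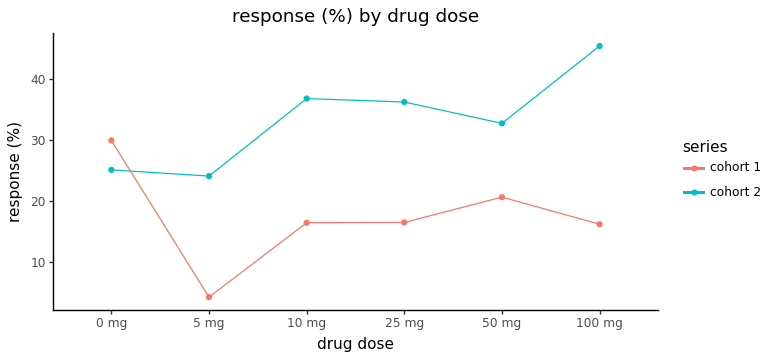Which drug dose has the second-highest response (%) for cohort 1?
Top 3 for cohort 1: 0 mg ≈ 30, 50 mg ≈ 20, 25 mg ≈ 15.

50 mg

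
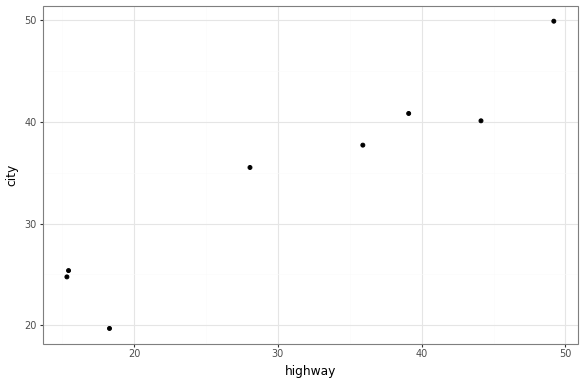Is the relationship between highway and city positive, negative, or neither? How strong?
positive, strong

Points are positively correlated; strong (|r| ≈ 1.0).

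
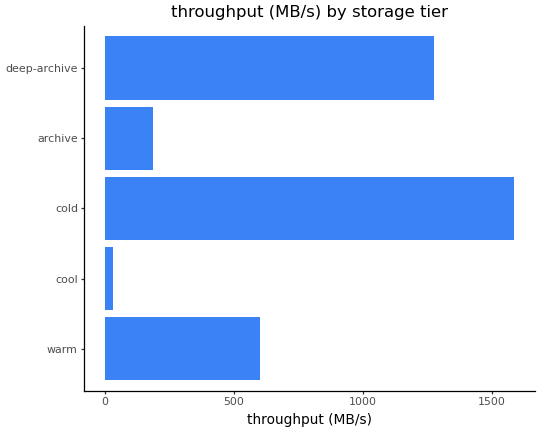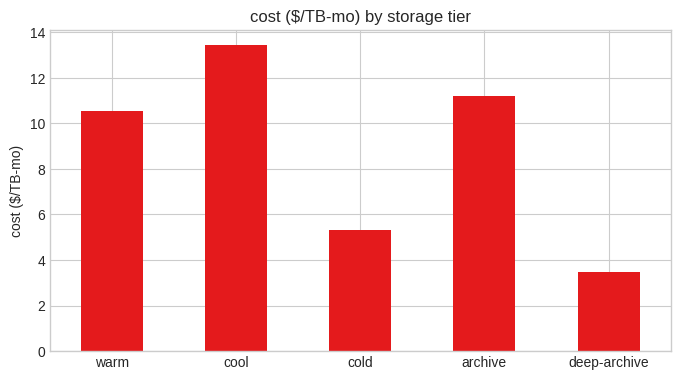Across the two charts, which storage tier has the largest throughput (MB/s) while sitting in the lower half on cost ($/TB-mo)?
cold

Chart 2 median cost ($/TB-mo) ≈ 10; below-median storage tiers: cold, deep-archive. Among those, cold has the highest throughput (MB/s) (≈ 1600).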